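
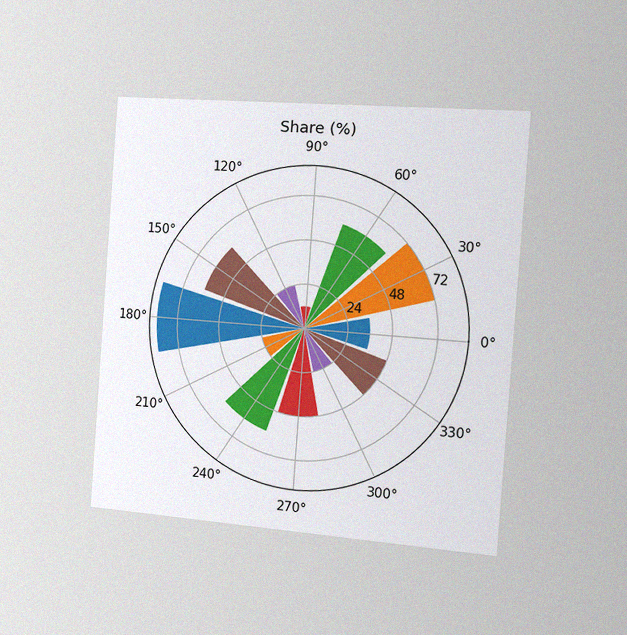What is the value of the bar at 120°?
The chart is tilted about 4° clockwise and viewed slightly from the right, with some photo noise. The bar at 120° reaches 24% on the radial axis.

24%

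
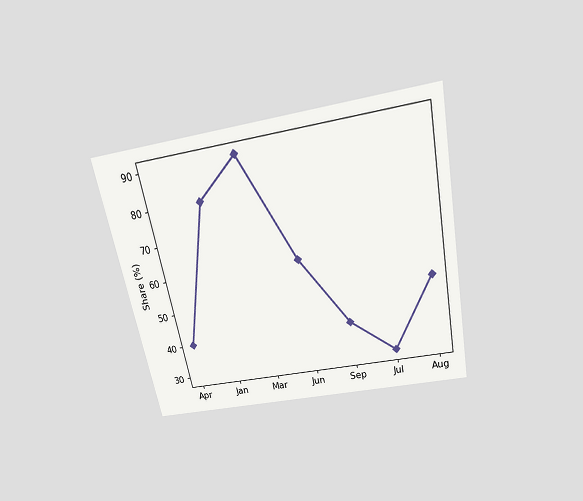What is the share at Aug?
The chart is tilted about 11° counter-clockwise and viewed slightly from above. At Aug, the line is at 50%.

50%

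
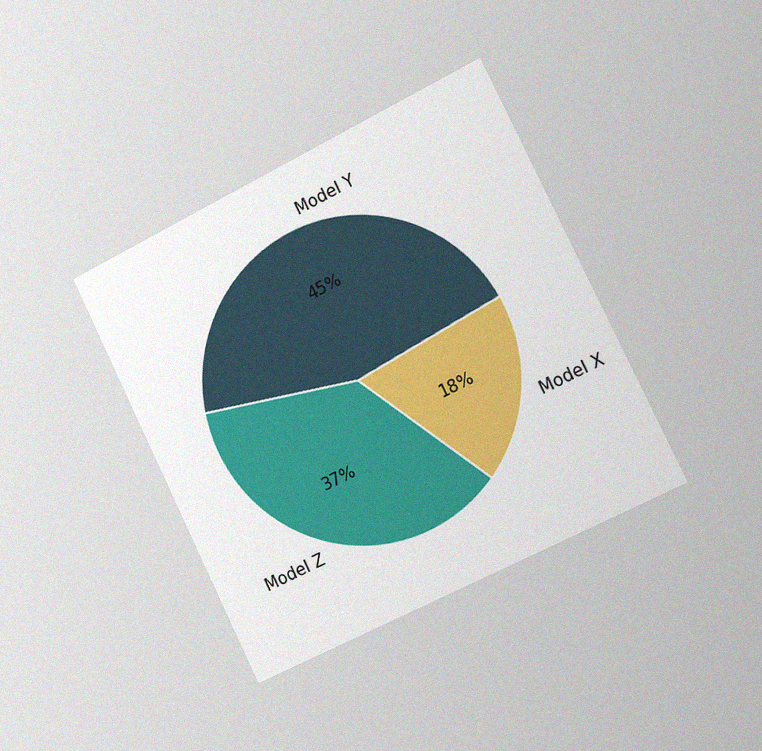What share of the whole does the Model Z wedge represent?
The chart is tilted about 26° counter-clockwise and viewed slightly from the right, with some photo noise. The Model Z slice takes up 37% of the pie.

37%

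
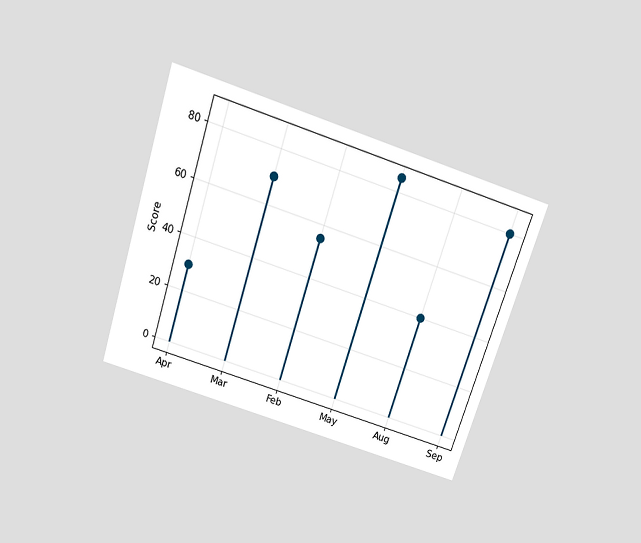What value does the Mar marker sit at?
The chart is tilted about 18° clockwise and viewed slightly from above. The Mar marker sits at 70.

70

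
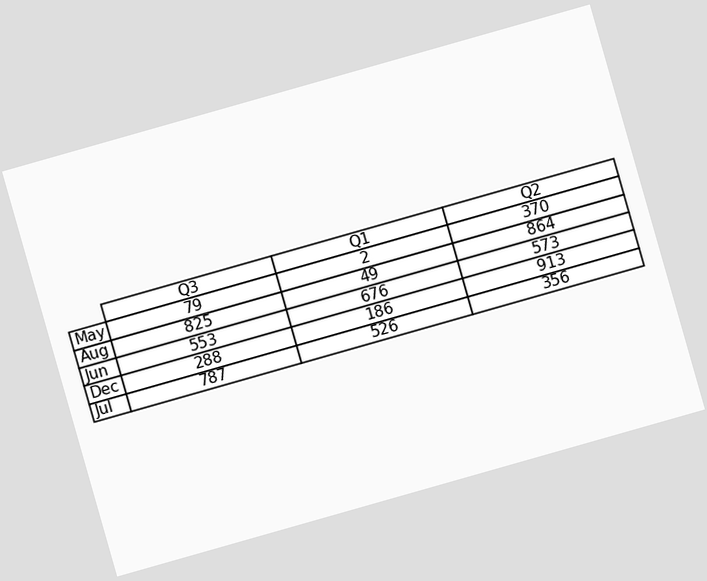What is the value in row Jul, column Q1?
The chart is tilted about 16° counter-clockwise. The (Jul, Q1) cell reads 526.

526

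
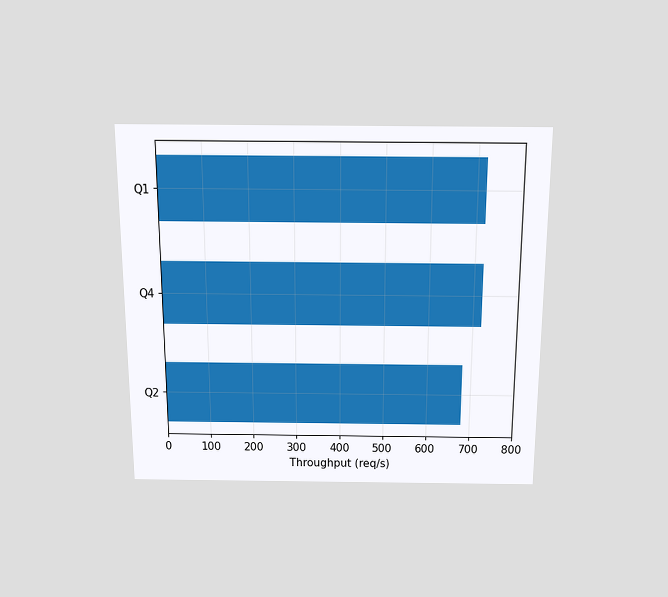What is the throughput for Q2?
680req/s

The chart is viewed slightly from above. Reading along the chart's x-axis, the Q2 bar reaches 680req/s.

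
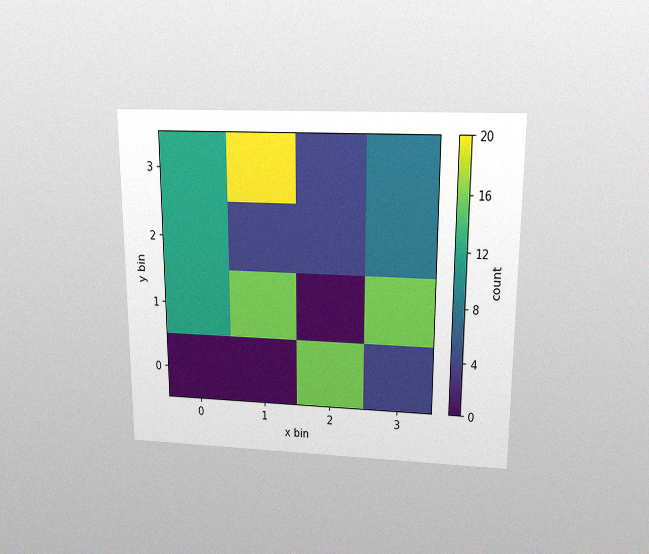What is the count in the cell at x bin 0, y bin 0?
The chart is viewed slightly from above, with some photo noise. Matching the cell (0, 0) against the colorbar gives 0.

0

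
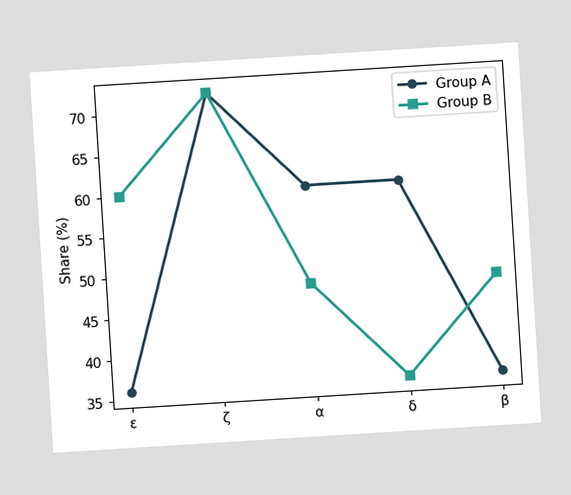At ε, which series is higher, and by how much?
Group B, by 24%

The chart is tilted about 4° counter-clockwise. At ε, Group B sits above the other line by 24%.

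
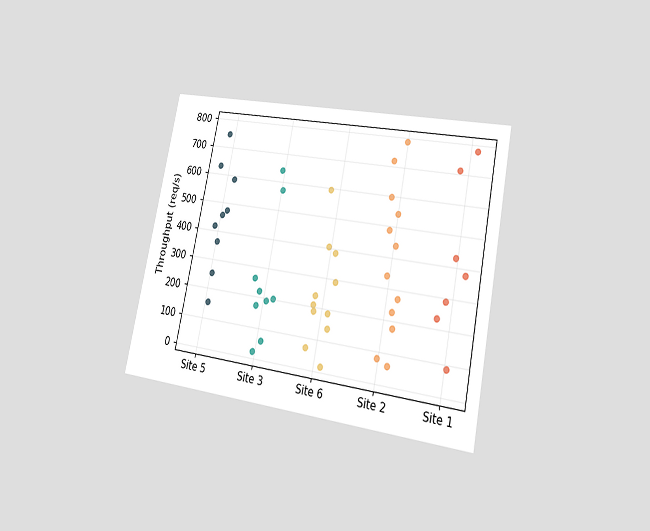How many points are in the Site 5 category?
9

The chart is tilted about 11° clockwise and viewed slightly from the right. Counting the markers in the Site 5 column gives 9.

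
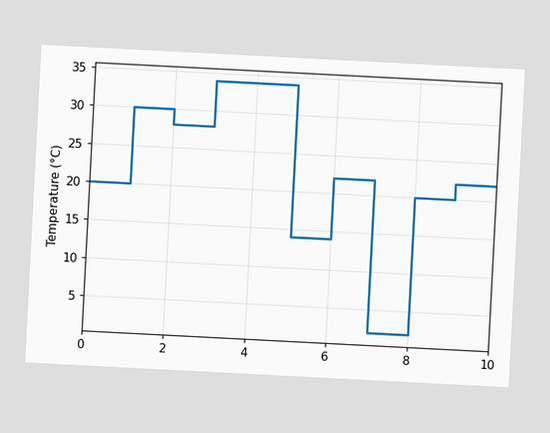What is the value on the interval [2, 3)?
28°C

The chart is tilted about 3° clockwise. On [2, 3) the step sits at 28°C.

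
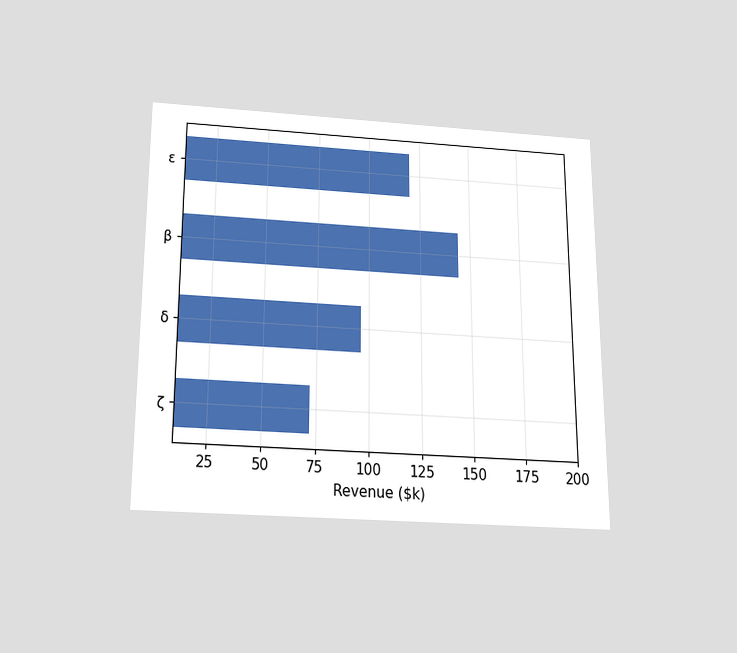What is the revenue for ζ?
The chart is viewed slightly from below. Reading along the chart's x-axis, the ζ bar reaches $72k.

$72k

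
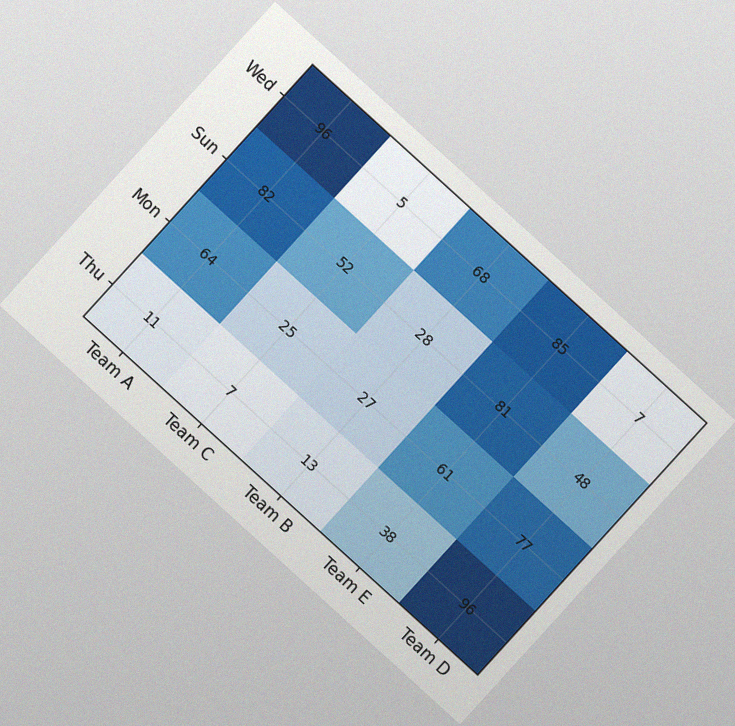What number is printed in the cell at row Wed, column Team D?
7

The chart is tilted about 42° clockwise, with some photo noise. The (Wed, Team D) cell reads 7.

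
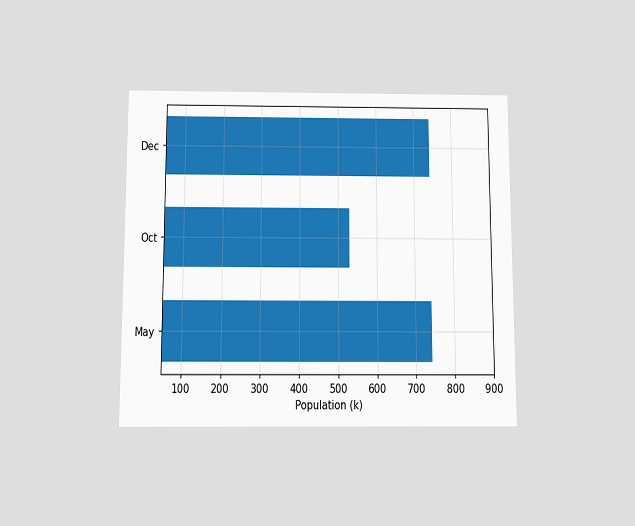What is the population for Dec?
742k

The chart is viewed slightly from below. Reading along the chart's x-axis, the Dec bar reaches 742k.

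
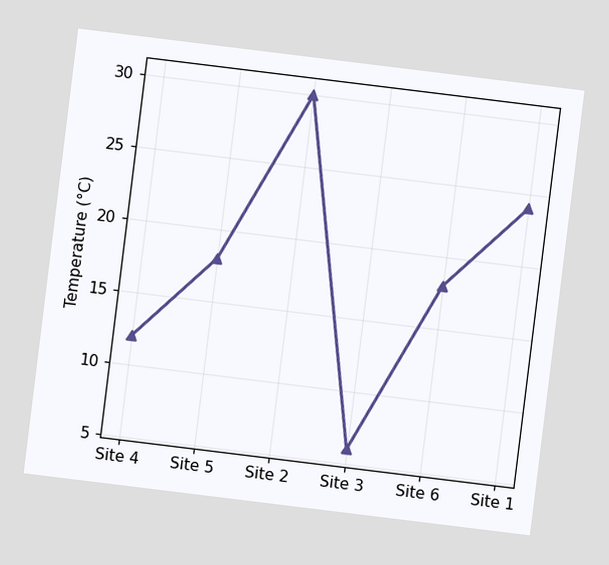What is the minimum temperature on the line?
6°C

The chart is tilted about 7° clockwise. The lowest point is at Site 3, and reading across to the y-axis gives 6°C.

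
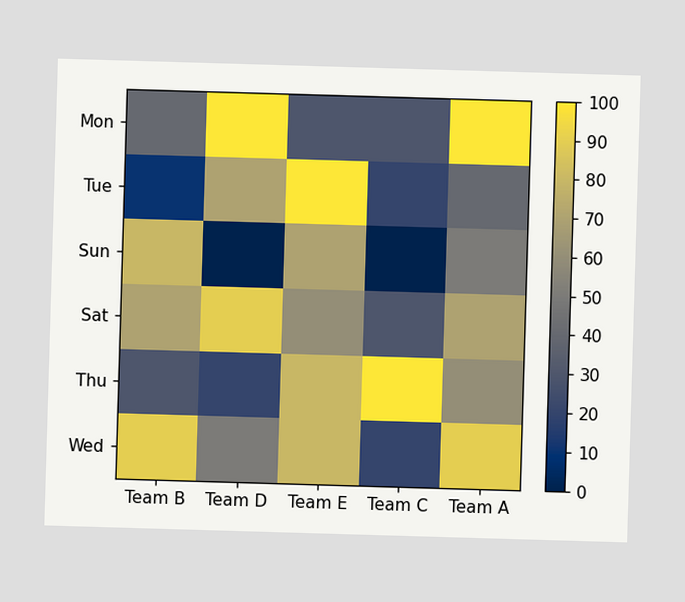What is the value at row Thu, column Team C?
100

Matching cell (Thu, Team C) against the colorbar gives 100.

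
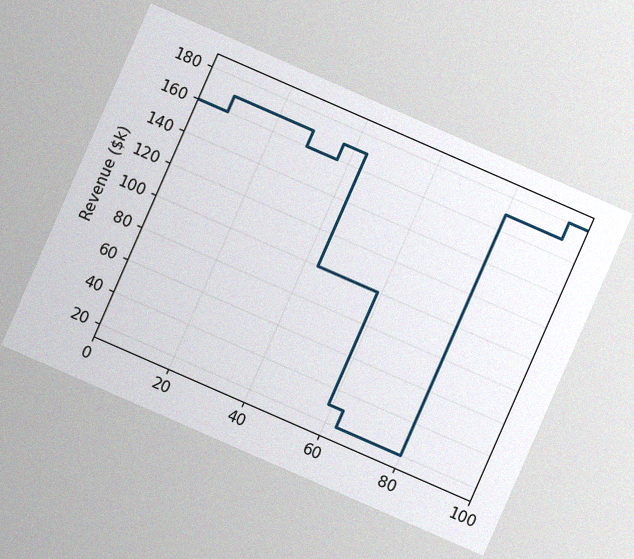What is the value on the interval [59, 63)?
The chart is tilted about 24° clockwise, with some photo noise. On [59, 63) the step sits at $30k.

$30k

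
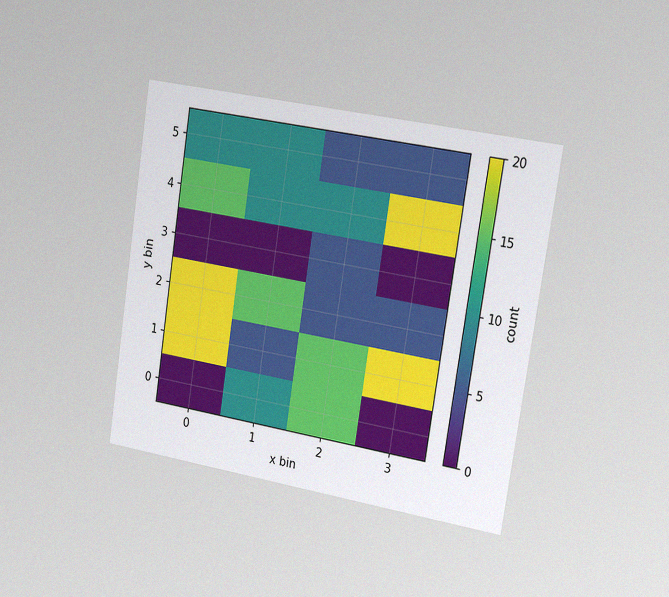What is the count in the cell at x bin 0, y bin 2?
20

The chart is tilted about 9° clockwise and viewed slightly from the right, with some photo noise. Matching the cell (0, 2) against the colorbar gives 20.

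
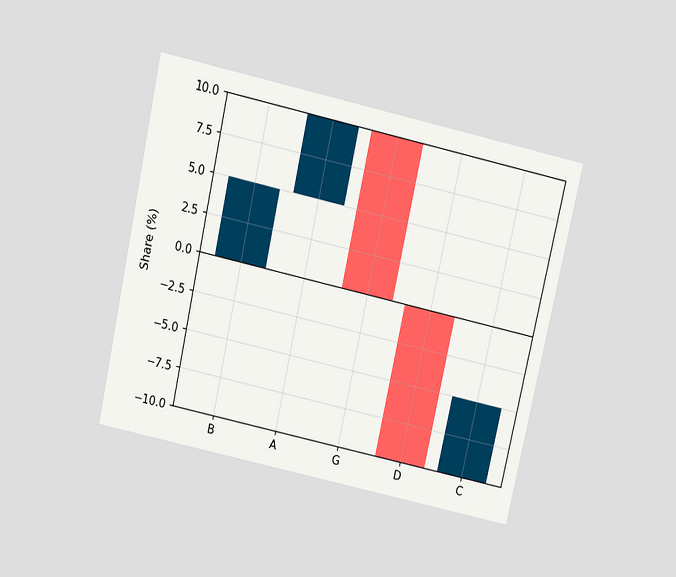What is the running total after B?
The chart is tilted about 12° clockwise and viewed slightly from above. After B the running total reaches 5%.

5%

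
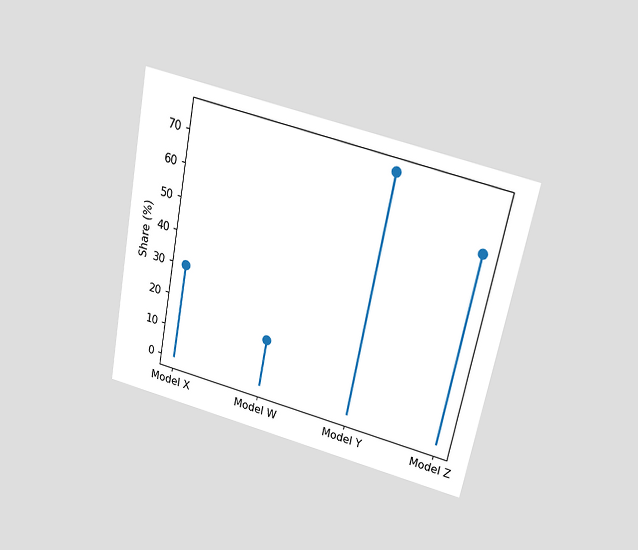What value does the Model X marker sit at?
The chart is tilted about 11° clockwise and viewed slightly from above. The Model X marker sits at 30%.

30%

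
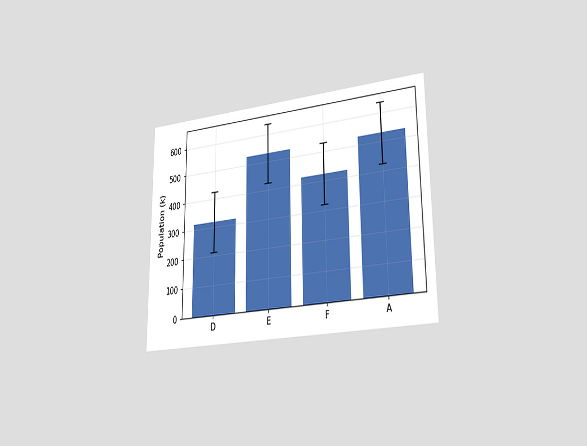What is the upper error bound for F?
530k

The chart is viewed slightly from the right. The F bar's upper whisker reaches 530k.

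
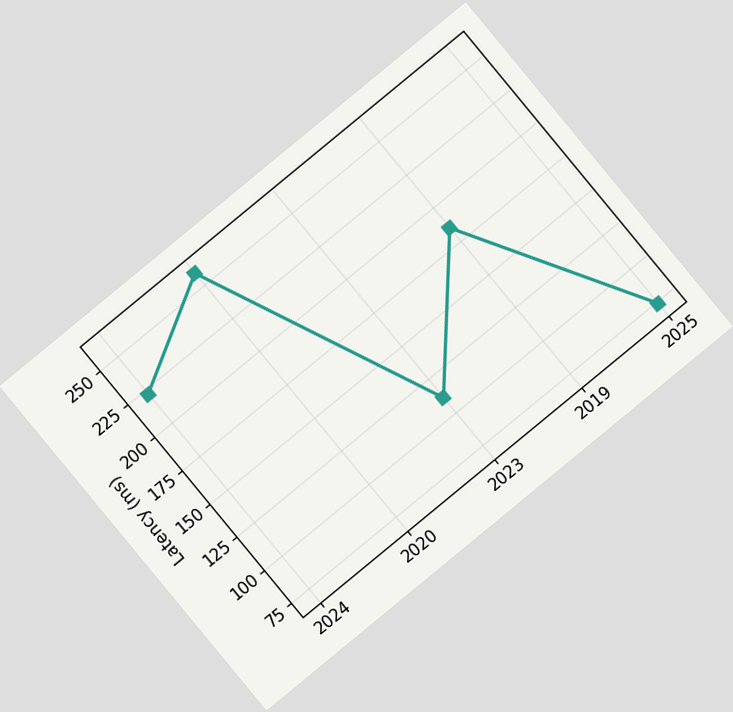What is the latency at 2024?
222ms

The chart is tilted about 39° counter-clockwise. At 2024, the line is at 222ms.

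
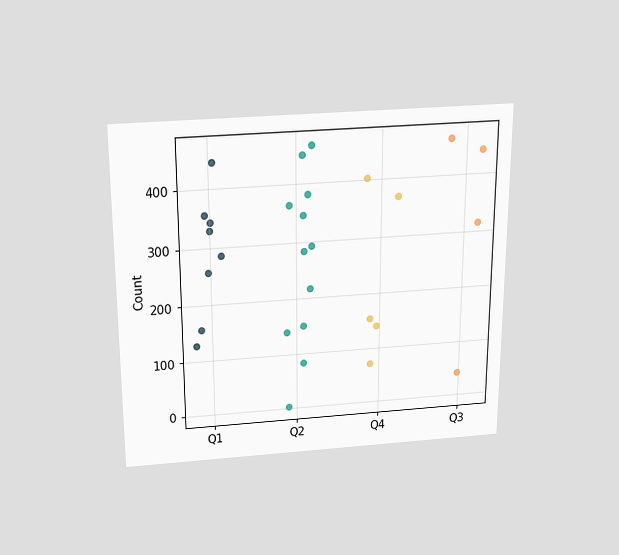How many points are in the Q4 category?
The chart is viewed slightly from above. Counting the markers in the Q4 column gives 5.

5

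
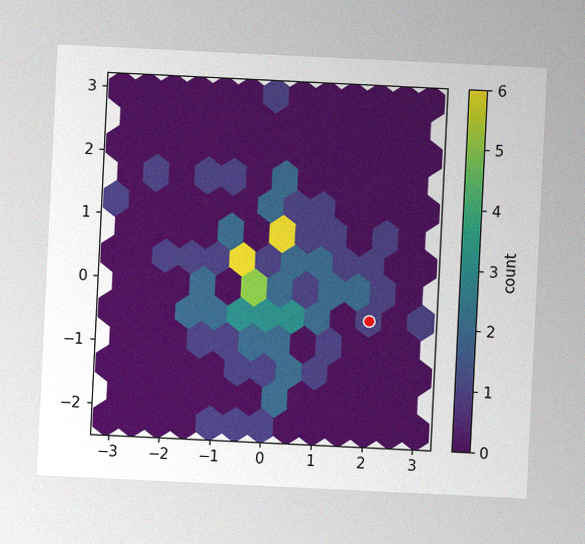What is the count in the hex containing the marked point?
1

The chart is tilted about 3° clockwise, with some photo noise. The marked hex reads 1 on the colorbar.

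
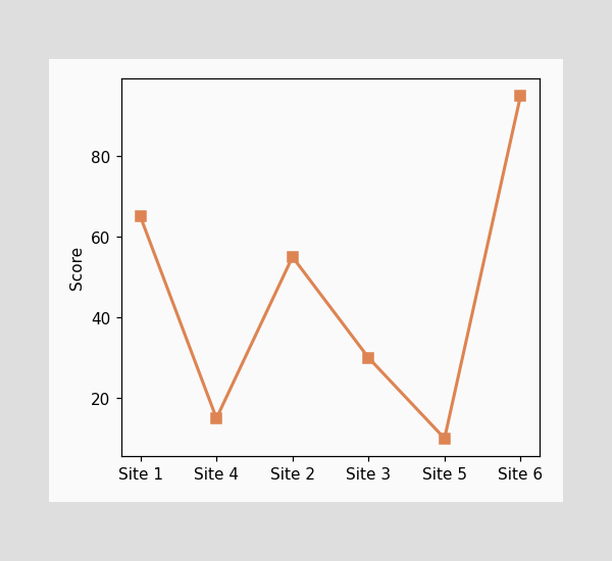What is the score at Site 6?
95

At Site 6, the line is at 95.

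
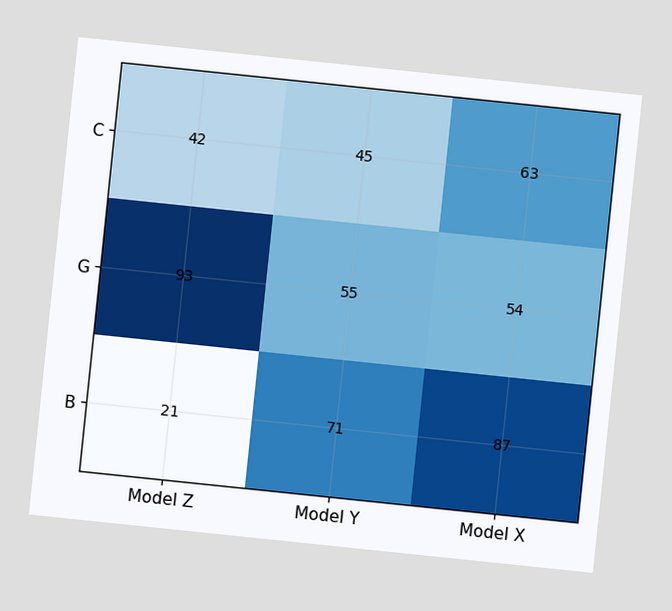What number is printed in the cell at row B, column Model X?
The chart is tilted about 6° clockwise. The (B, Model X) cell reads 87.

87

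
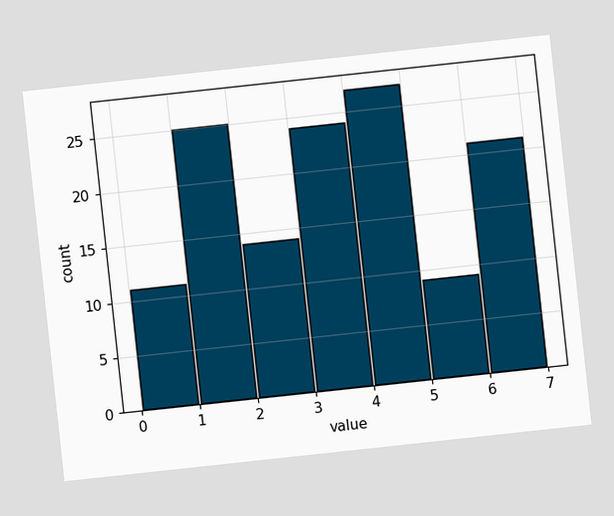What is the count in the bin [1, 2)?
The chart is tilted about 6° counter-clockwise. The [1, 2) bin has height 25.

25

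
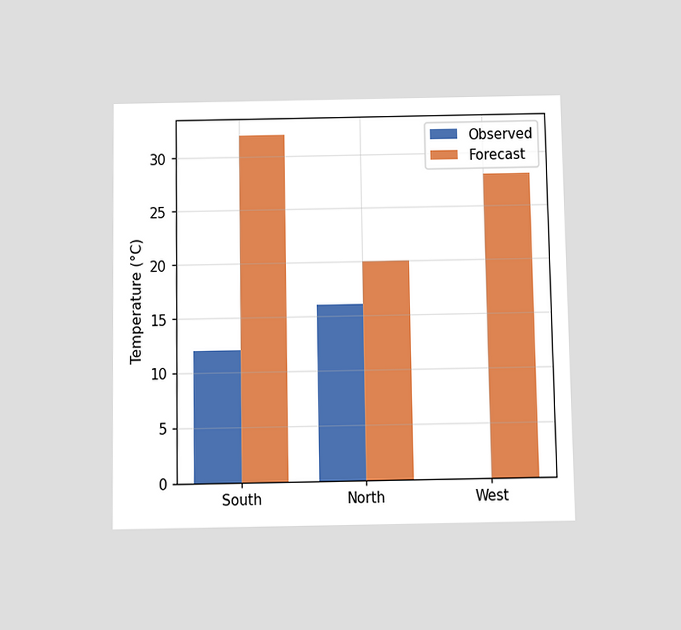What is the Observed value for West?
The chart is viewed slightly from below. The Observed bar at West reaches 0°C on the y-axis.

0°C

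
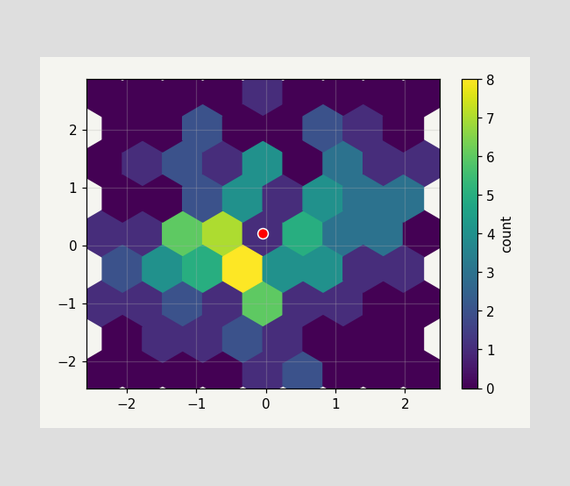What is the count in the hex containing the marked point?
1

The marked hex reads 1 on the colorbar.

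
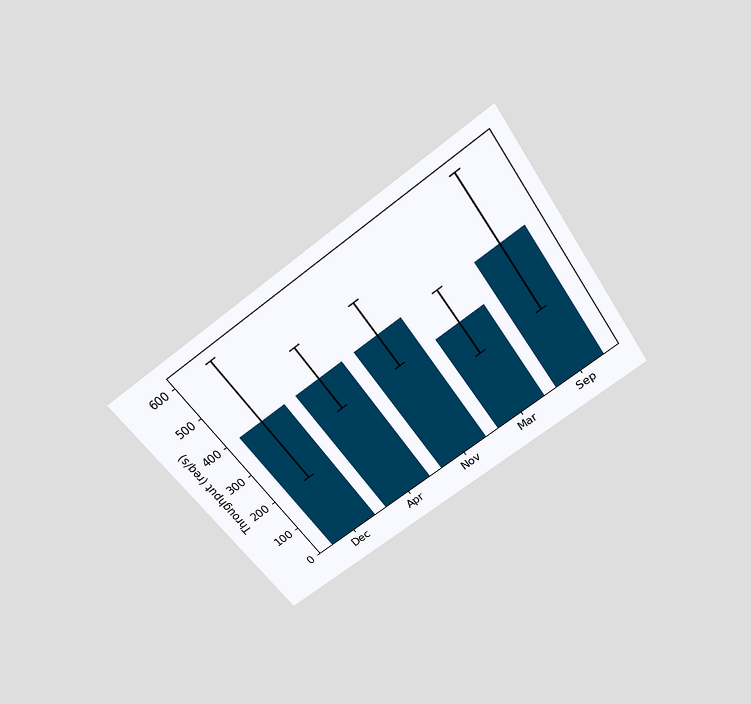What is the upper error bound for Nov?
500req/s

The chart is tilted about 35° counter-clockwise and viewed slightly from above. The Nov bar's upper whisker reaches 500req/s.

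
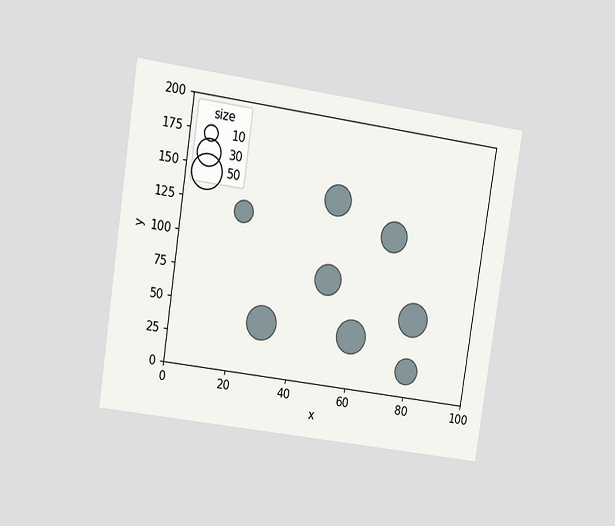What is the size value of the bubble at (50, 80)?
The chart is tilted about 8° clockwise and viewed at a slight angle. Matching the bubble at (50, 80) against the size legend gives 40.

40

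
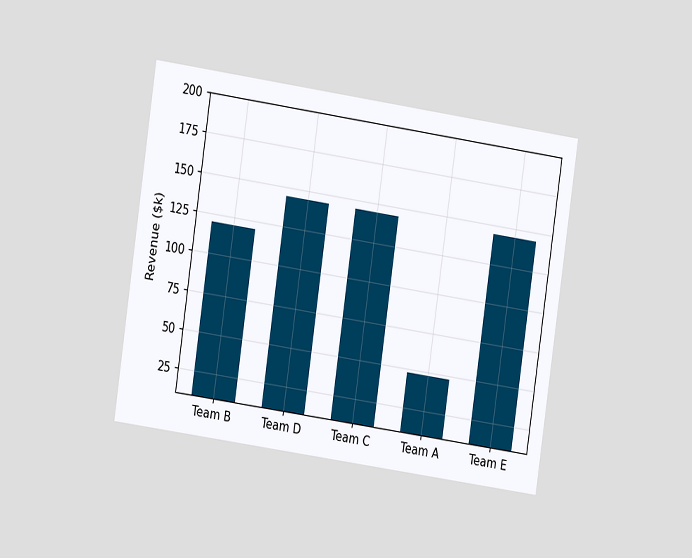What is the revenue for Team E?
The chart is tilted about 8° clockwise and viewed at a slight angle. Reading along the chart's y-axis, the Team E bar reaches $144k.

$144k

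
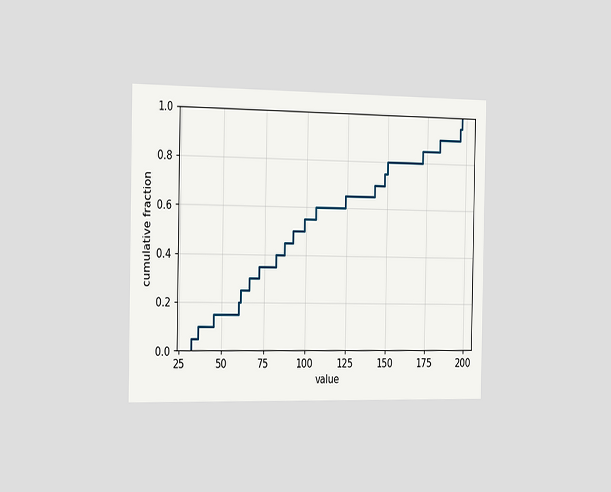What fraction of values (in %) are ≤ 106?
The chart is viewed slightly from the left. At x=106 the ECDF step is at 60%.

60%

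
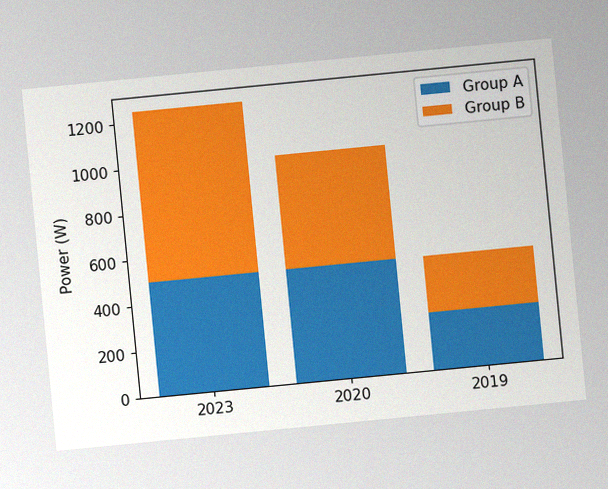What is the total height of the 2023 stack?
The chart is tilted about 6° counter-clockwise, with some photo noise. The 2023 stack's top reaches 1250W on the y-axis.

1250W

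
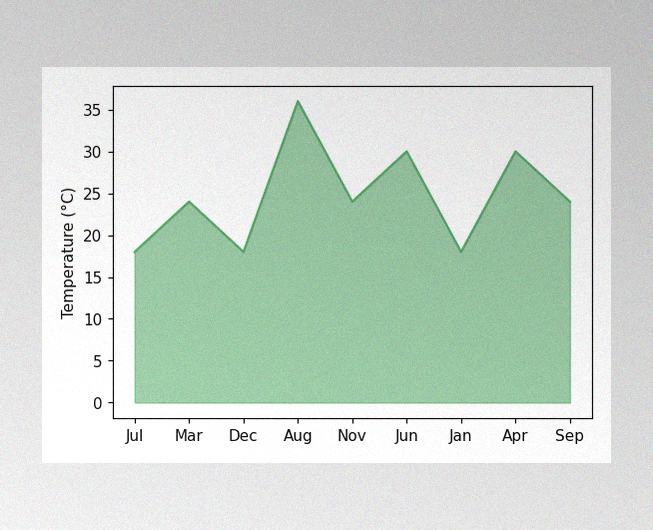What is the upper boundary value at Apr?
30°C

The image has some photo noise and uneven lighting. At Apr the upper boundary is at 30°C.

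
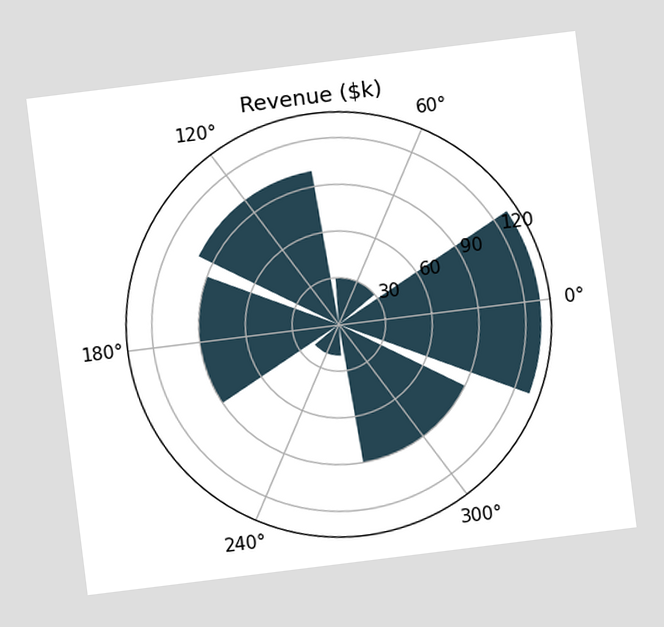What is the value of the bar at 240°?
The chart is tilted about 7° counter-clockwise. The bar at 240° reaches $20k on the radial axis.

$20k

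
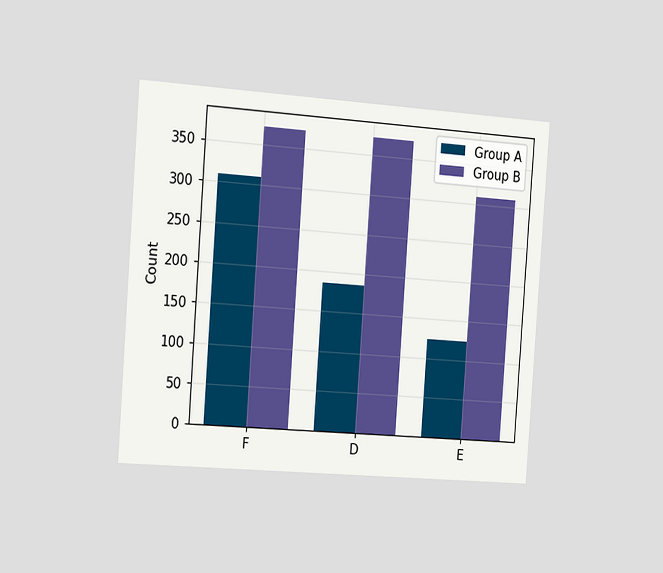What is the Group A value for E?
124

The chart is tilted about 4° clockwise and viewed slightly from the left. The Group A bar at E reaches 124 on the y-axis.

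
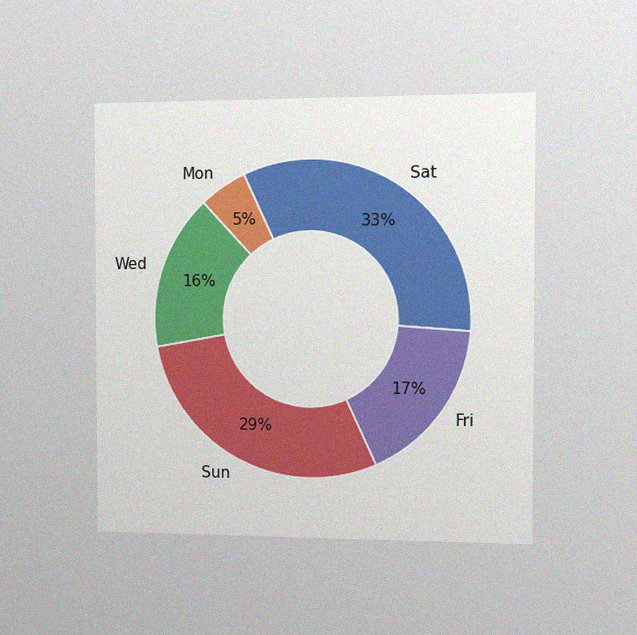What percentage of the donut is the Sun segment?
29%

The chart is viewed slightly from the right, with some photo noise. The Sun segment takes up 29% of the ring.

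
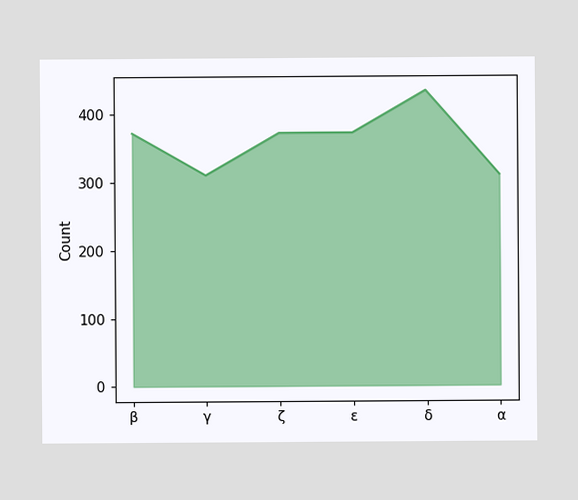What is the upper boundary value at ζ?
372

At ζ the upper boundary is at 372.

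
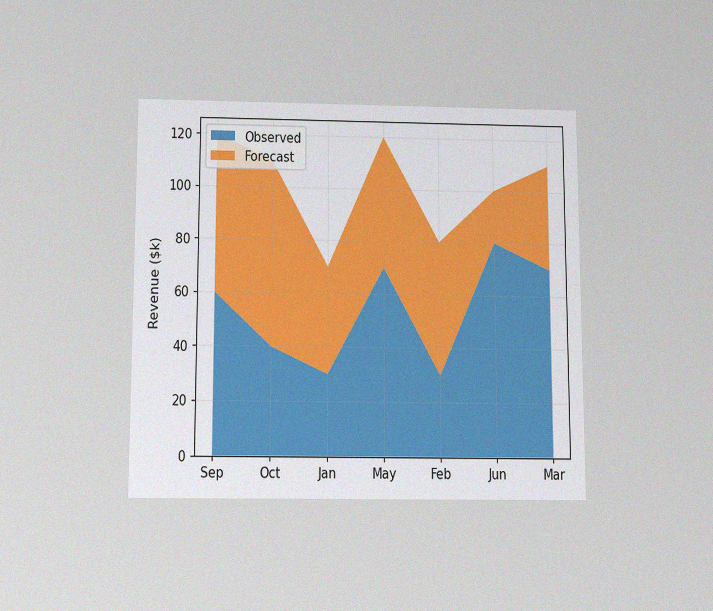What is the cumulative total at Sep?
$120k

The chart is viewed slightly from below, with some photo noise. The stacked total at Sep reaches $120k.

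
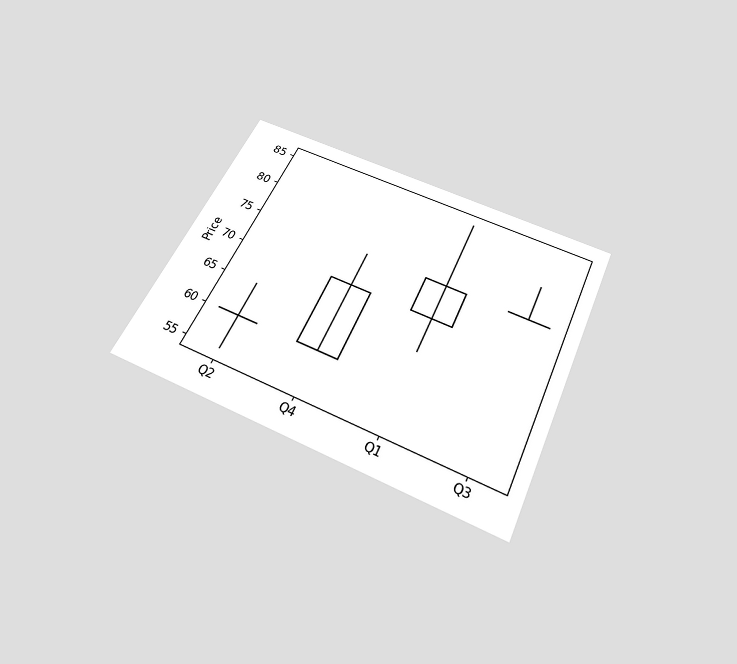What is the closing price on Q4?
70

The chart is tilted about 25° clockwise and viewed slightly from below. The Q4 candle closes at 70.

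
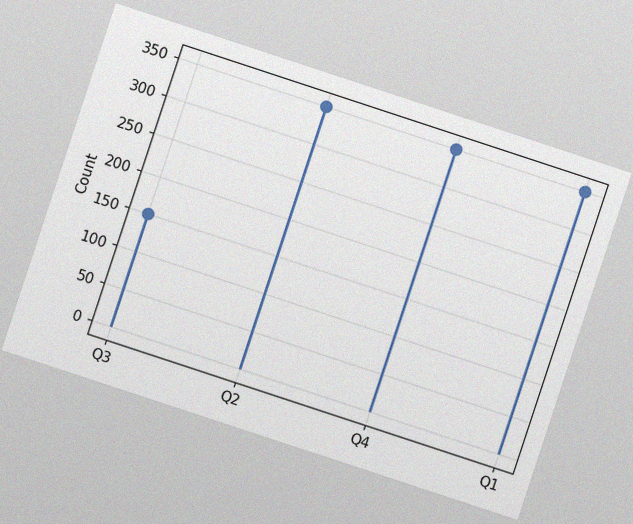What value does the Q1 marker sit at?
The chart is tilted about 18° clockwise, with some photo noise. The Q1 marker sits at 350.

350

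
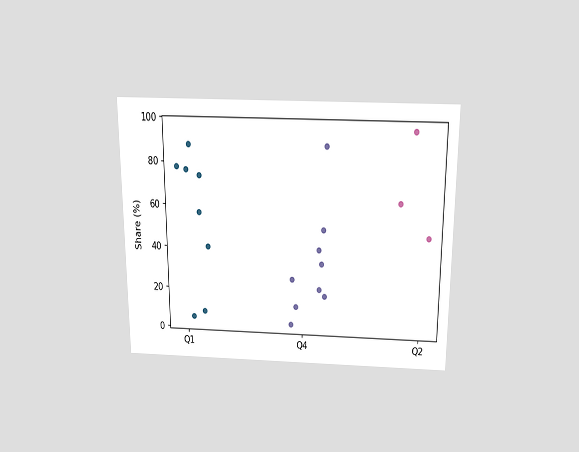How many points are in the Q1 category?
The chart is viewed slightly from above. Counting the markers in the Q1 column gives 8.

8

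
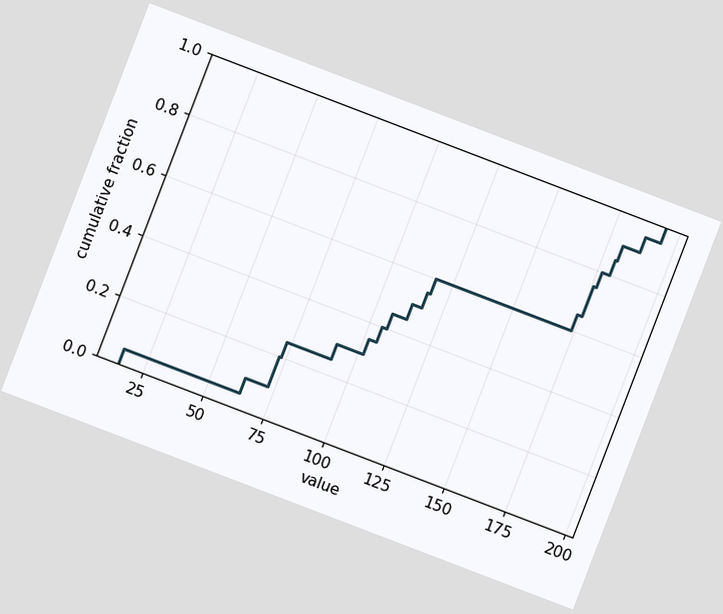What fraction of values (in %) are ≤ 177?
The chart is tilted about 21° clockwise. At x=177 the ECDF step is at 80%.

80%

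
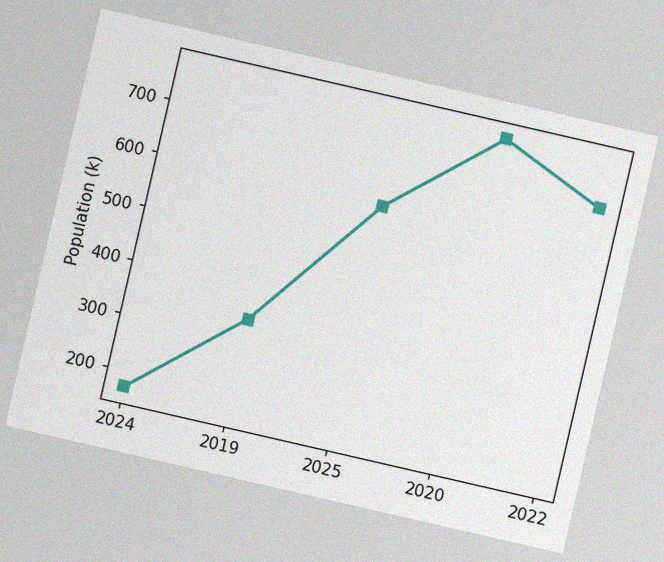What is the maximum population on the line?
The chart is tilted about 13° clockwise, with some photo noise. The highest point is at 2020, and reading across to the y-axis gives 765k.

765k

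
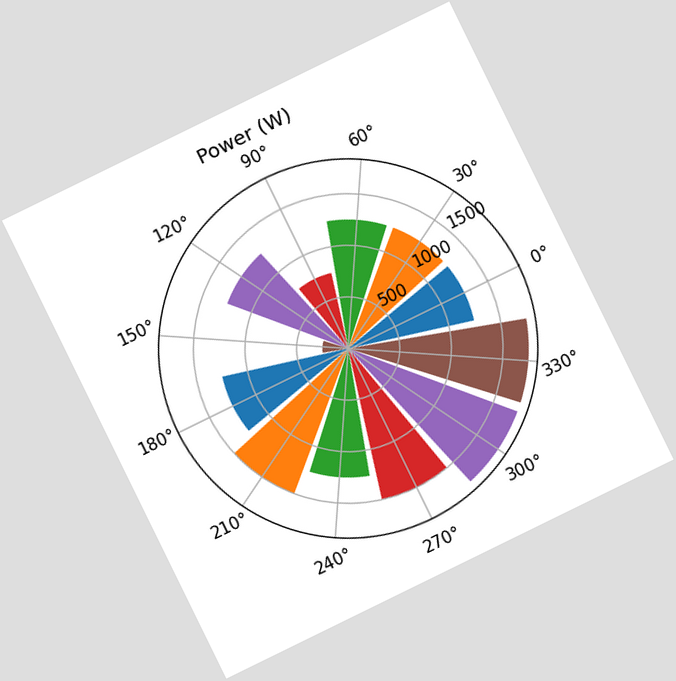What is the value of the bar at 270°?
The chart is tilted about 26° counter-clockwise. The bar at 270° reaches 1500W on the radial axis.

1500W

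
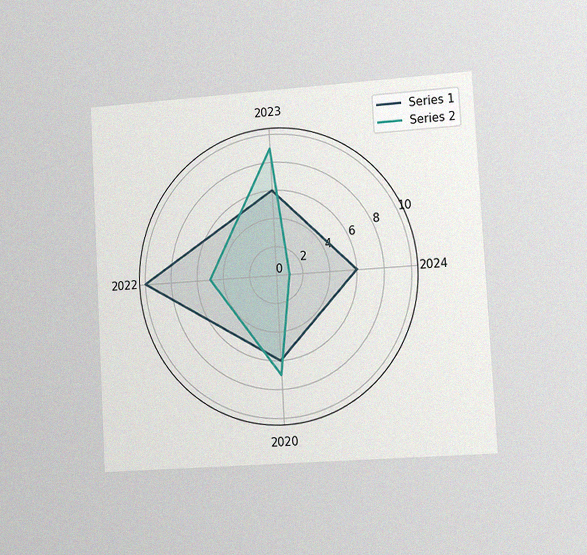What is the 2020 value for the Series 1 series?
6

The chart is tilted about 3° counter-clockwise and viewed slightly from the right, with some photo noise. On the 2020 axis, Series 1 reaches 6.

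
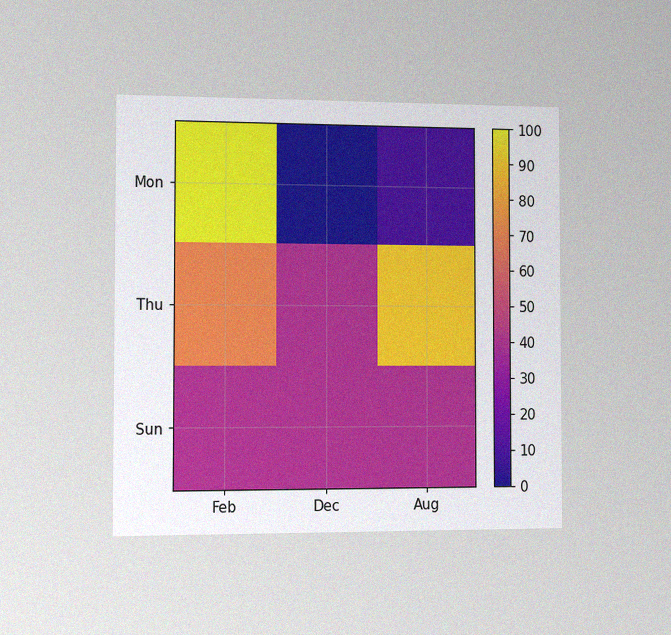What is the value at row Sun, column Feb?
The chart is viewed slightly from the left, with some photo noise. Matching cell (Sun, Feb) against the colorbar gives 40.

40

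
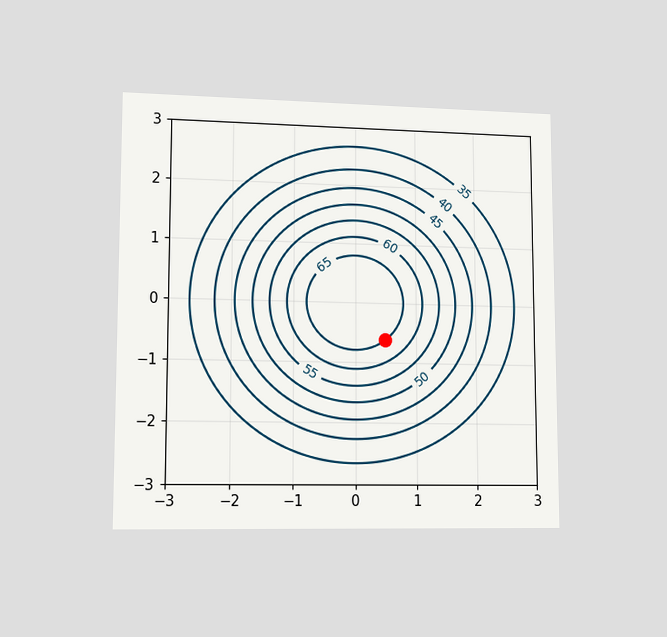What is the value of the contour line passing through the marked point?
The chart is viewed at a slight angle. The marked point sits on the contour labelled 65.

65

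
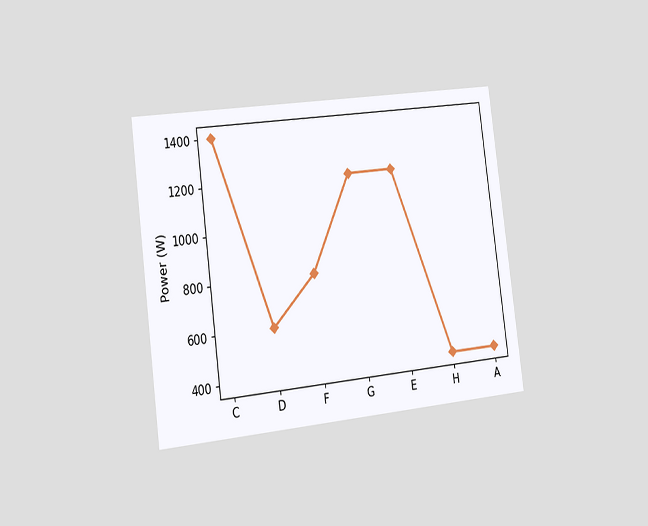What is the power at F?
The chart is tilted about 7° counter-clockwise and viewed slightly from the left. At F, the line is at 800W.

800W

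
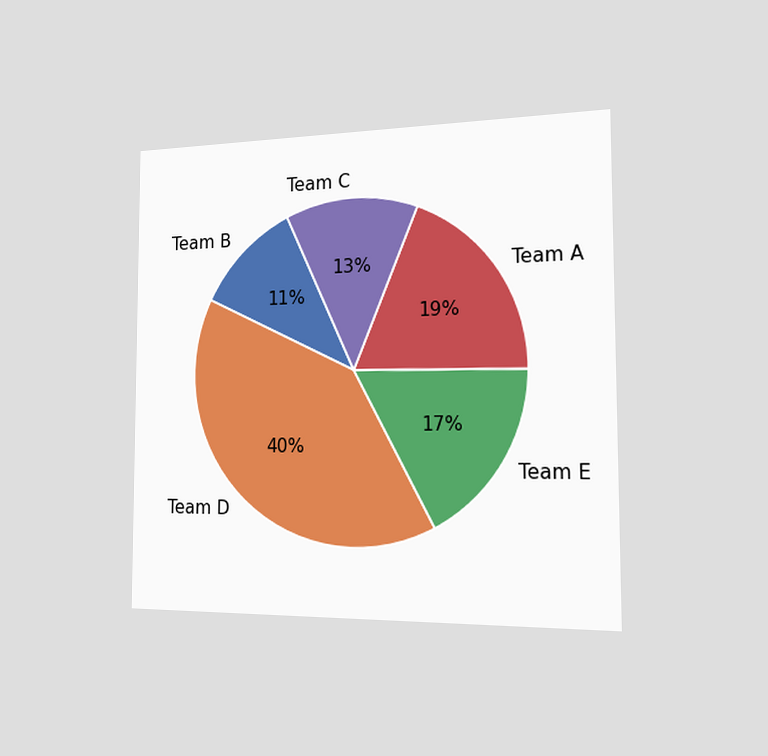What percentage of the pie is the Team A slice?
19%

The chart is viewed slightly from the right. The Team A slice takes up 19% of the pie.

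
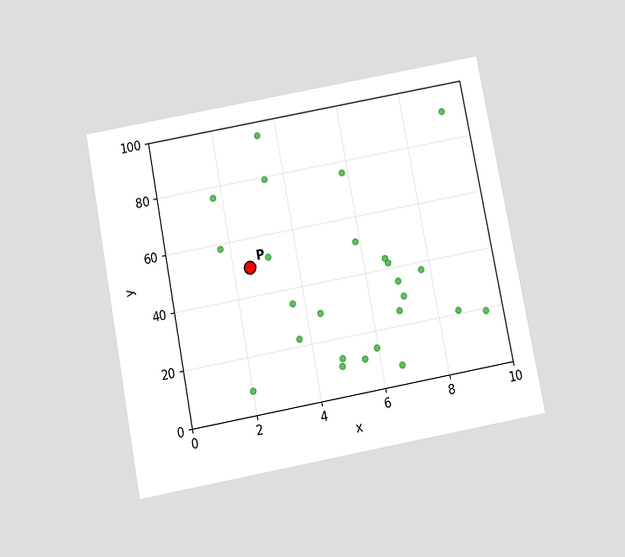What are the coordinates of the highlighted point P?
The chart is tilted about 11° counter-clockwise and viewed slightly from below. Following the gridlines from P to each axis, P sits at (2.5, 50).

(2.5, 50)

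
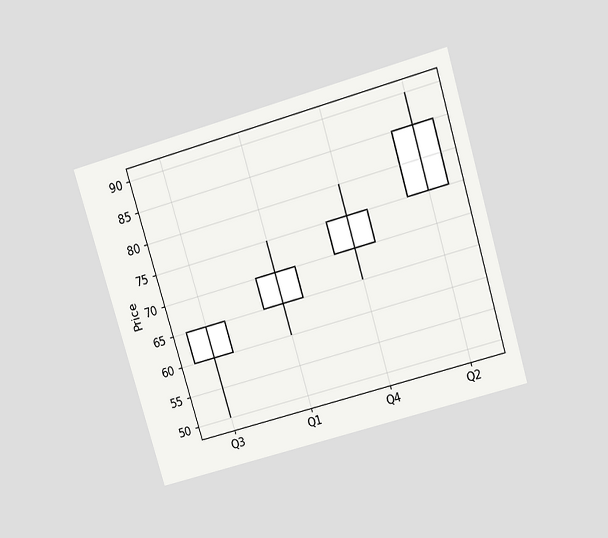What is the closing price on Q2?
85

The chart is tilted about 16° counter-clockwise and viewed slightly from above. The Q2 candle closes at 85.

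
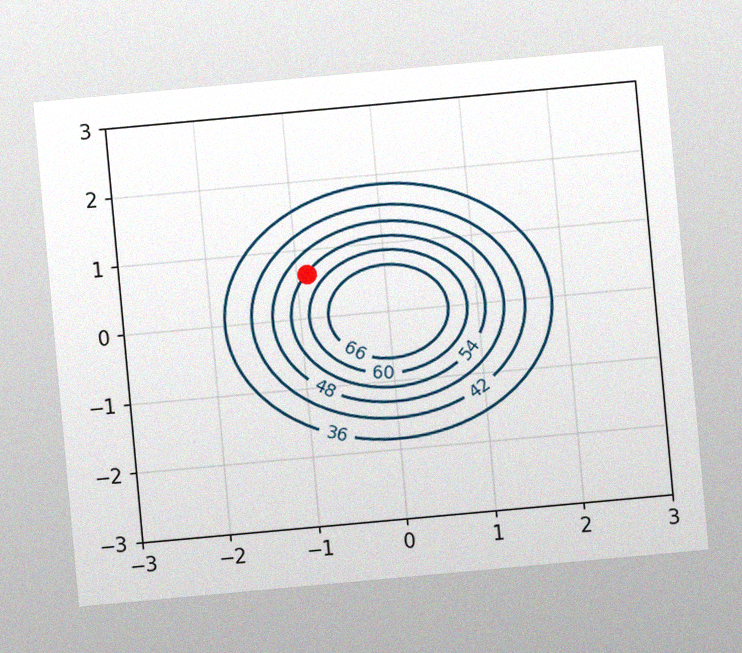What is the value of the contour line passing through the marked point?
The chart is tilted about 5° counter-clockwise, with some photo noise. The marked point sits on the contour labelled 54.

54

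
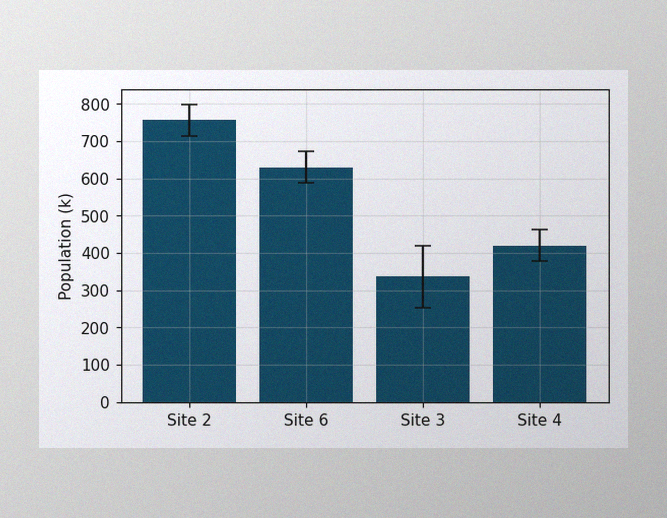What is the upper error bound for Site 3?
420k

The image has some photo noise and uneven lighting. The Site 3 bar's upper whisker reaches 420k.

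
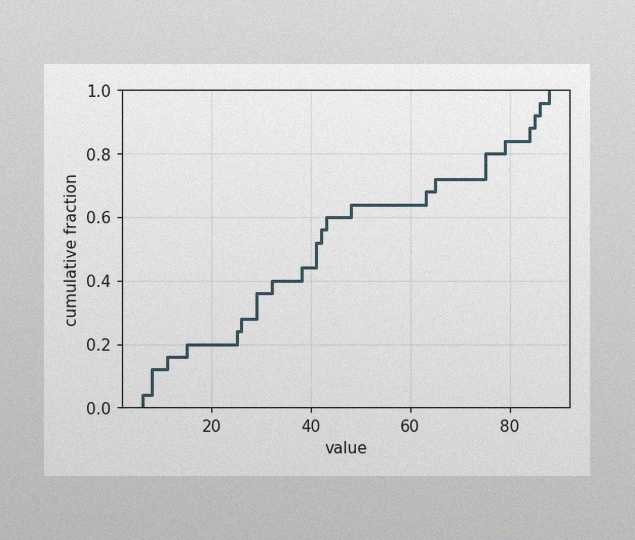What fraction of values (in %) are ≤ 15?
The image has some photo noise and uneven lighting. At x=15 the ECDF step is at 20%.

20%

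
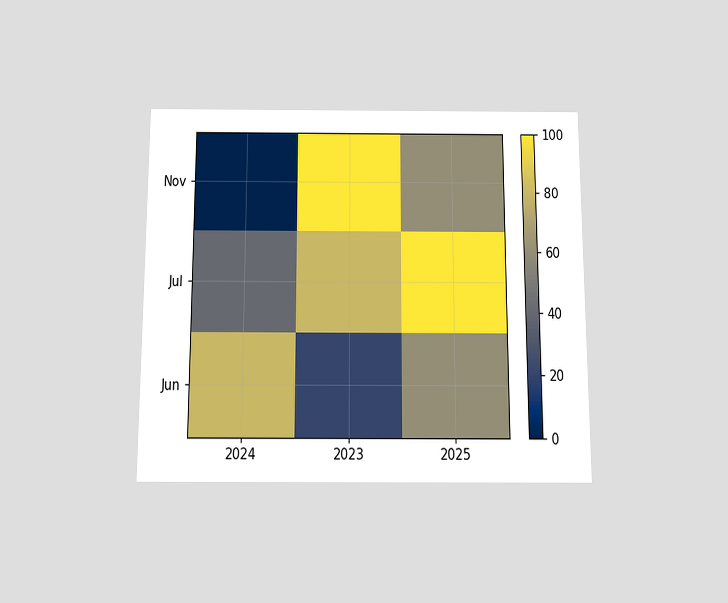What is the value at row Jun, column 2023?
The chart is viewed slightly from below. Matching cell (Jun, 2023) against the colorbar gives 20.

20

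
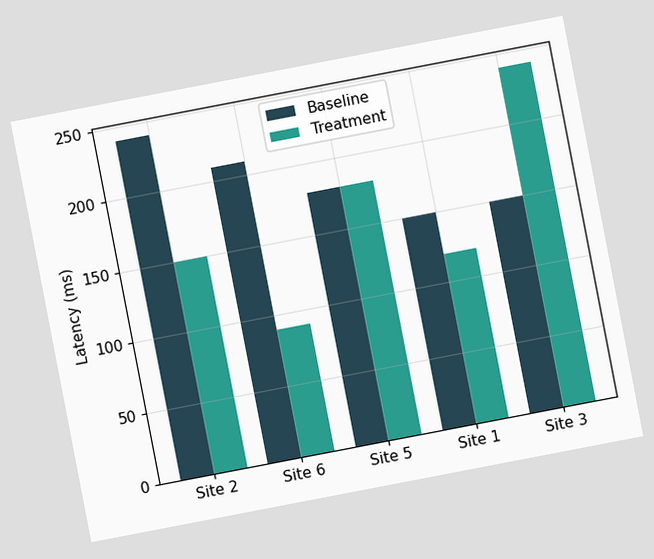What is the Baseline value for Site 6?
The chart is tilted about 11° counter-clockwise. The Baseline bar at Site 6 reaches 210ms on the y-axis.

210ms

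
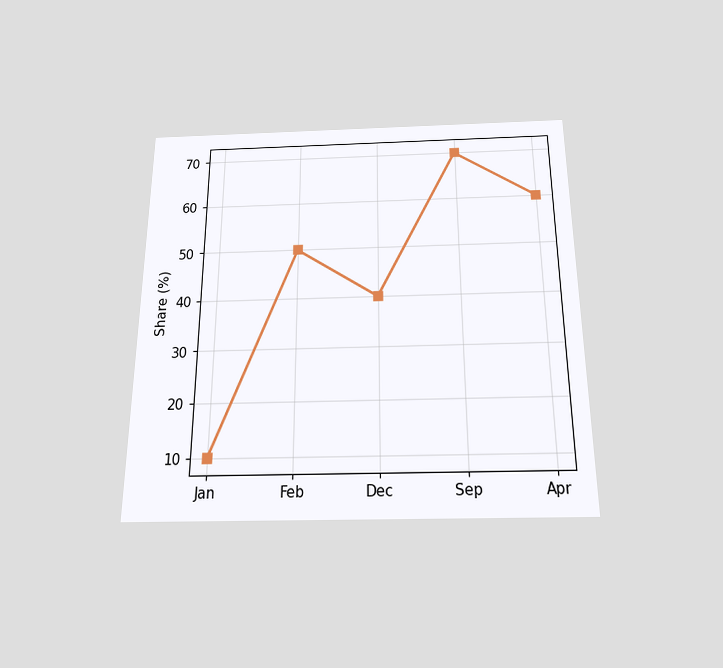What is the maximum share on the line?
The chart is viewed slightly from below. The highest point is at Sep, and reading across to the y-axis gives 70%.

70%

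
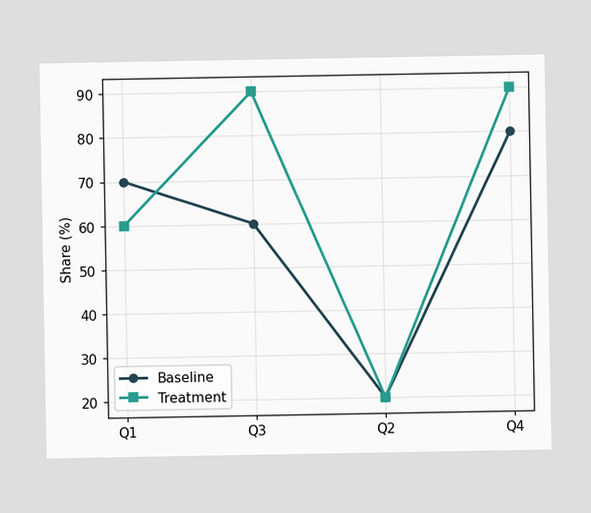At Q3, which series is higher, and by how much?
At Q3, Treatment sits above the other line by 30%.

Treatment, by 30%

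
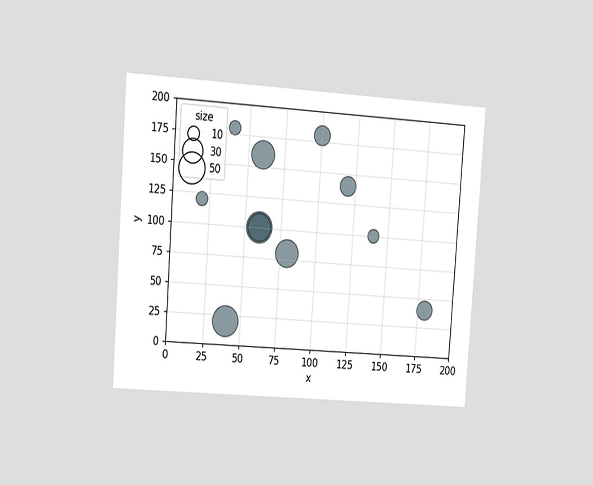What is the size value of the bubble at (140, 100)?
The chart is tilted about 4° clockwise and viewed slightly from the left. Matching the bubble at (140, 100) against the size legend gives 10.

10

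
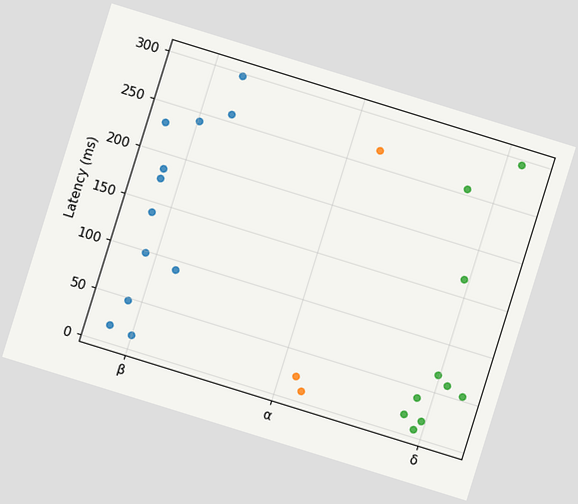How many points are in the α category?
3

The chart is tilted about 17° clockwise. Counting the markers in the α column gives 3.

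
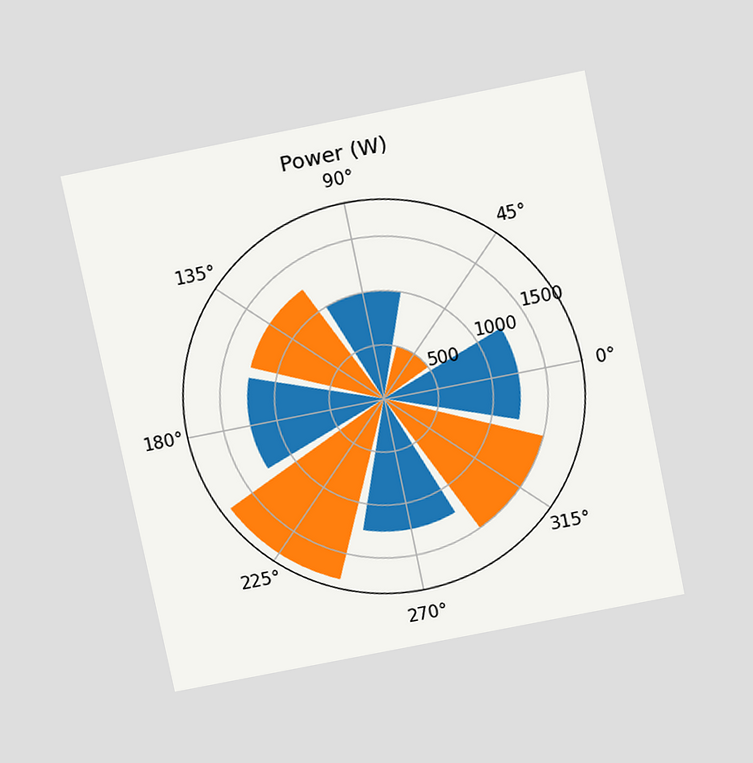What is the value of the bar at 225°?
1750W

The chart is tilted about 11° counter-clockwise and viewed slightly from above. The bar at 225° reaches 1750W on the radial axis.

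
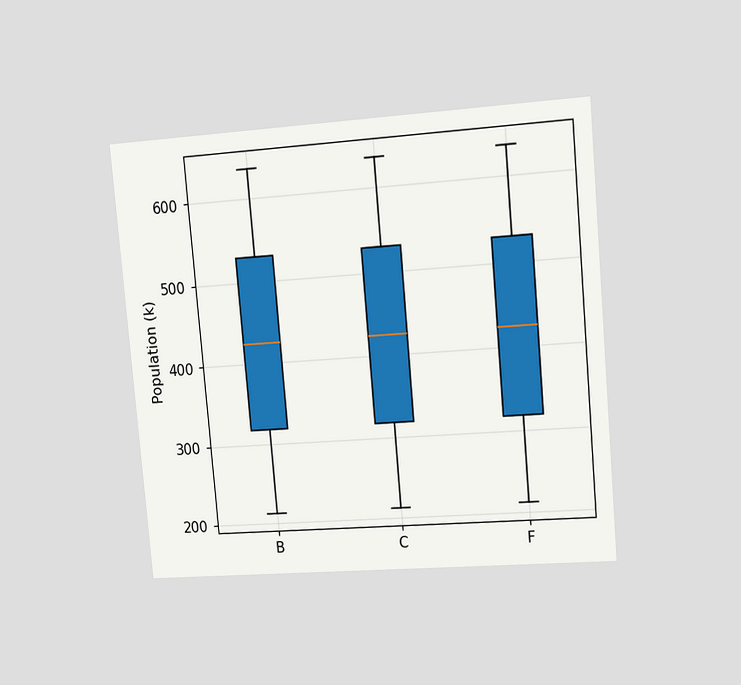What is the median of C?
The chart is tilted about 5° counter-clockwise and viewed at a slight angle. The median line in the C box sits at 424k.

424k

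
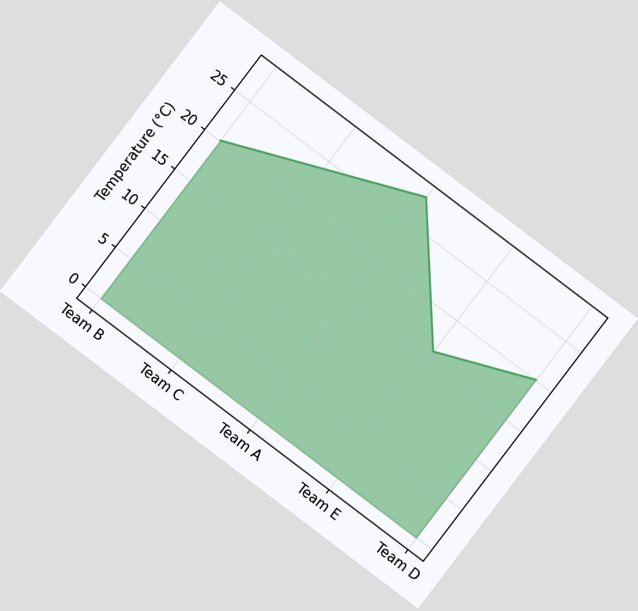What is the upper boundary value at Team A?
The chart is tilted about 37° clockwise. At Team A the upper boundary is at 28°C.

28°C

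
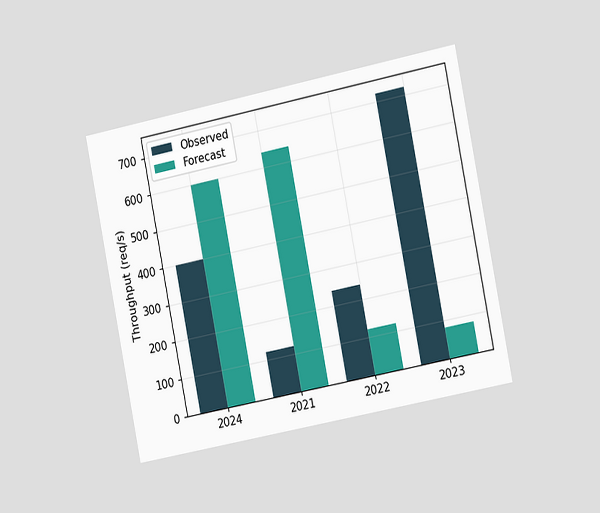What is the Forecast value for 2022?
120req/s

The chart is tilted about 11° counter-clockwise and viewed slightly from the right. The Forecast bar at 2022 reaches 120req/s on the y-axis.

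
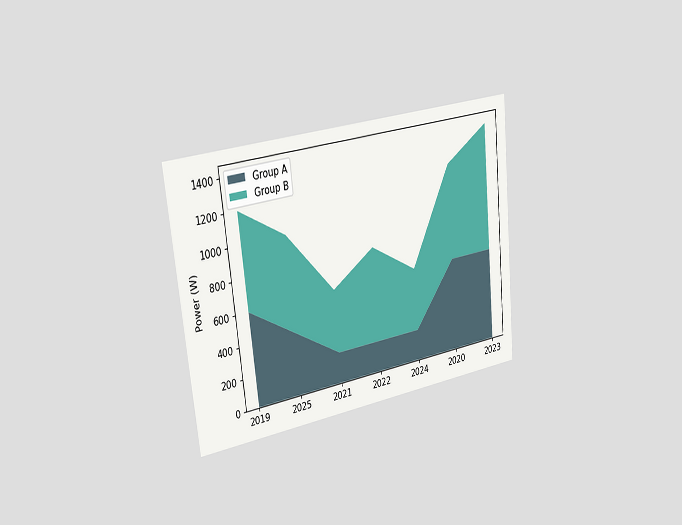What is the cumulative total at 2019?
The chart is tilted about 6° counter-clockwise and viewed slightly from the left. The stacked total at 2019 reaches 1200W.

1200W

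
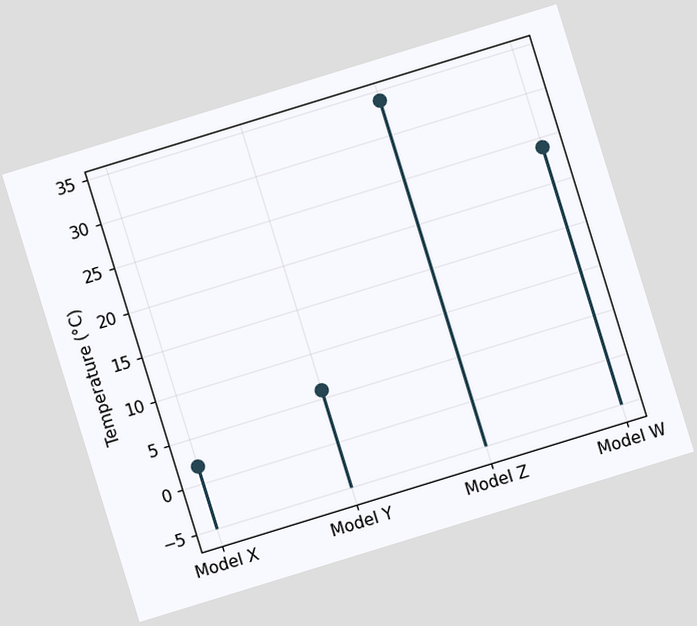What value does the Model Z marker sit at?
The chart is tilted about 17° counter-clockwise. The Model Z marker sits at 34°C.

34°C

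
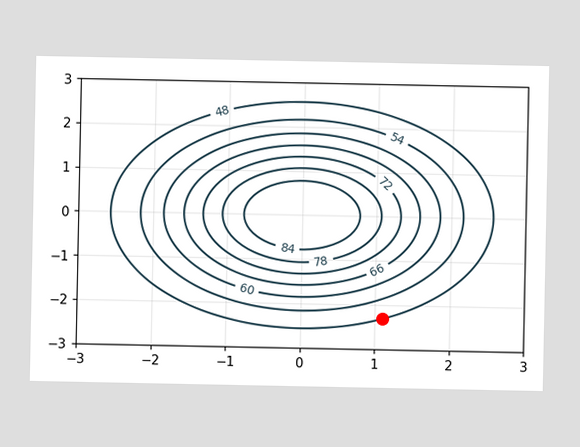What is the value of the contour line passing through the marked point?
48

The marked point sits on the contour labelled 48.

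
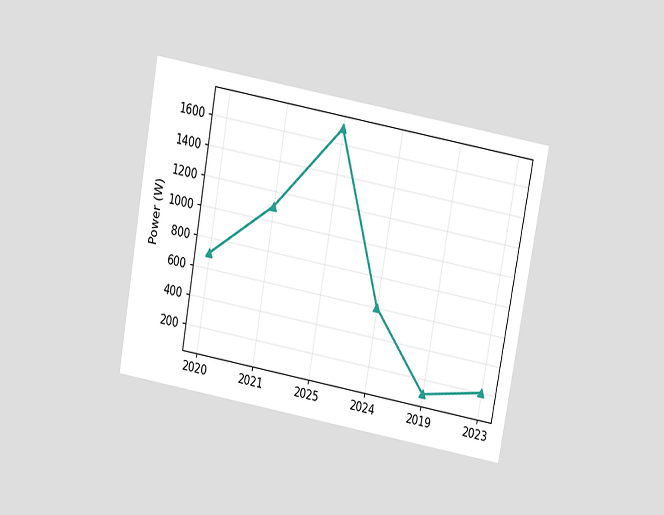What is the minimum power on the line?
100W

The chart is tilted about 10° clockwise and viewed slightly from above. The lowest point is at 2019, and reading across to the y-axis gives 100W.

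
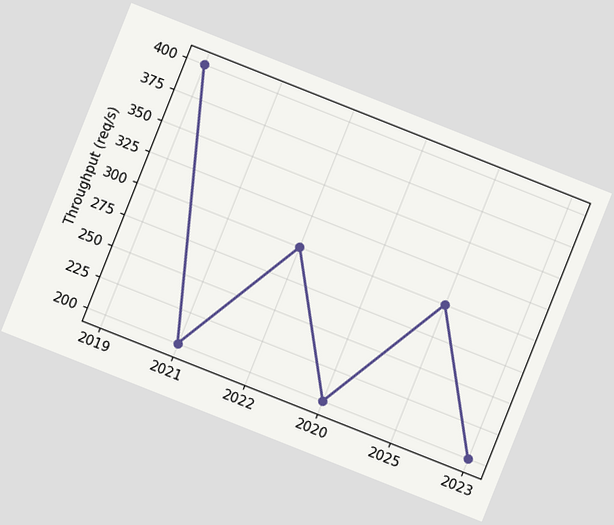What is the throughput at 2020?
200req/s

The chart is tilted about 22° clockwise. At 2020, the line is at 200req/s.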